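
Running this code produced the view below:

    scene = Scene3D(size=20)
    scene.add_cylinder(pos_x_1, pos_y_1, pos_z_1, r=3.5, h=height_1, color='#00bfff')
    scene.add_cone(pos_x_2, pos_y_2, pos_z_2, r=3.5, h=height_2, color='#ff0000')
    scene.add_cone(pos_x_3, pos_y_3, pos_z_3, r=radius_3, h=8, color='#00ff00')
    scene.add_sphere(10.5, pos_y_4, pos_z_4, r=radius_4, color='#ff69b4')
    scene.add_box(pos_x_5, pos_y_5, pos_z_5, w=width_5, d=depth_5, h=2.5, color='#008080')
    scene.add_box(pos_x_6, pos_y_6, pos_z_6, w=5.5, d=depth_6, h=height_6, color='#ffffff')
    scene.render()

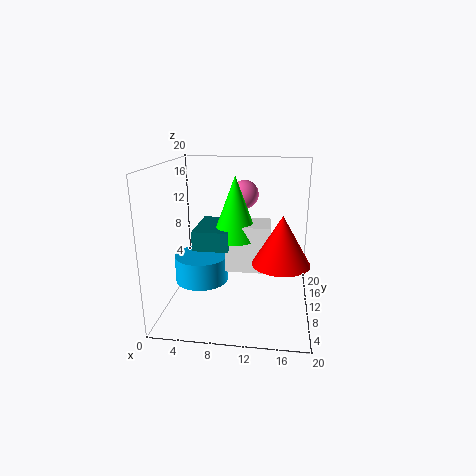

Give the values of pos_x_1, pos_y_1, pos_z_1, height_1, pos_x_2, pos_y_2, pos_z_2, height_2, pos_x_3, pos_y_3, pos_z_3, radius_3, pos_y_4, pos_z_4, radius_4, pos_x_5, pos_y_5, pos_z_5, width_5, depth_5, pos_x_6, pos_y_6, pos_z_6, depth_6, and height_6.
pos_x_1 = 5.5; pos_y_1 = 7; pos_z_1 = 5; height_1 = 3.5; pos_x_2 = 16; pos_y_2 = 4.5; pos_z_2 = 9; height_2 = 6; pos_x_3 = 10; pos_y_3 = 7.5; pos_z_3 = 11; radius_3 = 3; pos_y_4 = 13; pos_z_4 = 15.5; radius_4 = 2; pos_x_5 = 5; pos_y_5 = 4.5; pos_z_5 = 10; width_5 = 4.5; depth_5 = 7; pos_x_6 = 9; pos_y_6 = 5.5; pos_z_6 = 7; depth_6 = 4.5; height_6 = 6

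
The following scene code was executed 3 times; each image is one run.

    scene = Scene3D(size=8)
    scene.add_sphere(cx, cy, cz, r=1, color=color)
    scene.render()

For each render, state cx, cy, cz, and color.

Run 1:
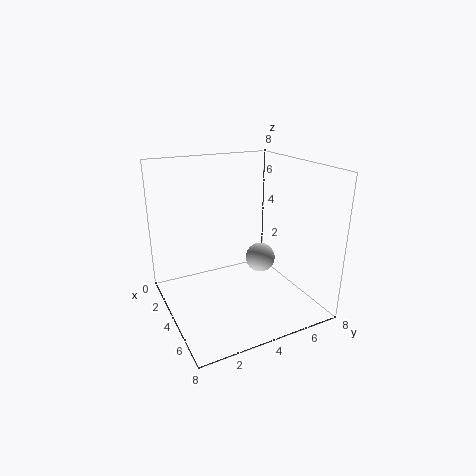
cx = 1.5, cy = 7, cz = 1, color = 'lightgray'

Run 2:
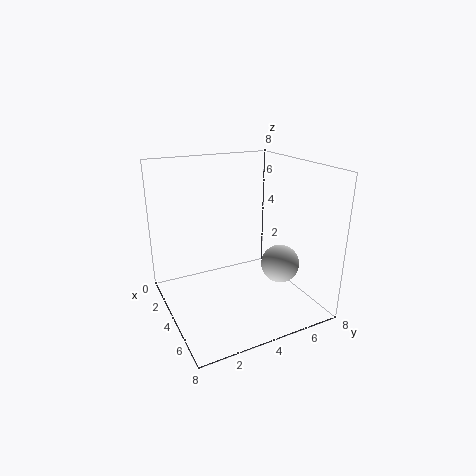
cx = 6, cy = 5.5, cz = 3, color = 'lightgray'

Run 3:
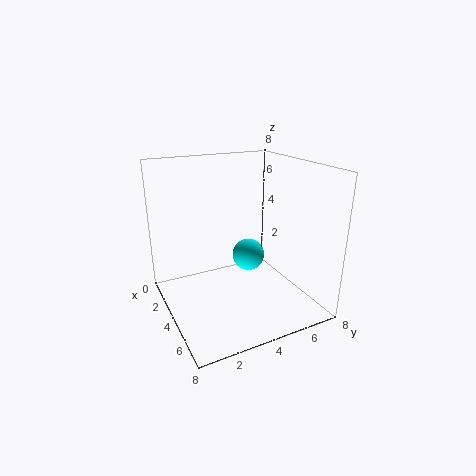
cx = 2.5, cy = 5.5, cz = 2, color = 'cyan'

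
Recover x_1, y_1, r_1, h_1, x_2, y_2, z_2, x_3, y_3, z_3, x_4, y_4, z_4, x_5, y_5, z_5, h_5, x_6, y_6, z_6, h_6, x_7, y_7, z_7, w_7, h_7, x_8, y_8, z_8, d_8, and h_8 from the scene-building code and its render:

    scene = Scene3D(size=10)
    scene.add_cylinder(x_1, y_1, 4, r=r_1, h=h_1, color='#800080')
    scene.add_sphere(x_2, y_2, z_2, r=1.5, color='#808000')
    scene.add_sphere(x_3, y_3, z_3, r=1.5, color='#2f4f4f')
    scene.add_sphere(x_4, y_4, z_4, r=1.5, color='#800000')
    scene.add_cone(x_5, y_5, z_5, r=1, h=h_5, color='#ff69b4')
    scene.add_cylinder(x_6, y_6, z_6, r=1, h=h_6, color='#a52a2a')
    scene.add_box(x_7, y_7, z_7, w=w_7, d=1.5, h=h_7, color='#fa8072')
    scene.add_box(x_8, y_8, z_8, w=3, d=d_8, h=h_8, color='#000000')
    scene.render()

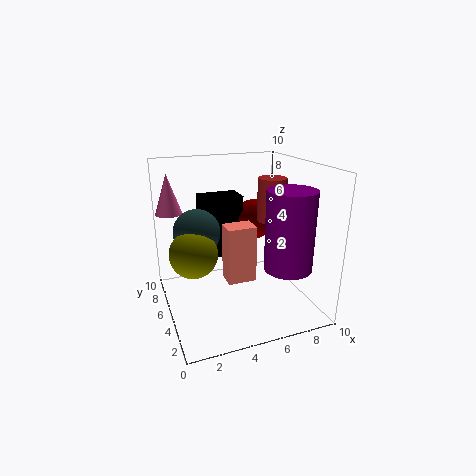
x_1 = 7
y_1 = 1.5
r_1 = 1.5
h_1 = 5
x_2 = 1.5
y_2 = 3.5
z_2 = 5
x_3 = 2
y_3 = 4.5
z_3 = 6
x_4 = 7
y_4 = 7
z_4 = 5.5
x_5 = 1
y_5 = 9
z_5 = 6
h_5 = 3
x_6 = 7.5
y_6 = 5
z_6 = 6
h_6 = 3
x_7 = 4
y_7 = 4
z_7 = 2
w_7 = 2
h_7 = 4
x_8 = 3
y_8 = 6.5
z_8 = 3
d_8 = 2
h_8 = 4.5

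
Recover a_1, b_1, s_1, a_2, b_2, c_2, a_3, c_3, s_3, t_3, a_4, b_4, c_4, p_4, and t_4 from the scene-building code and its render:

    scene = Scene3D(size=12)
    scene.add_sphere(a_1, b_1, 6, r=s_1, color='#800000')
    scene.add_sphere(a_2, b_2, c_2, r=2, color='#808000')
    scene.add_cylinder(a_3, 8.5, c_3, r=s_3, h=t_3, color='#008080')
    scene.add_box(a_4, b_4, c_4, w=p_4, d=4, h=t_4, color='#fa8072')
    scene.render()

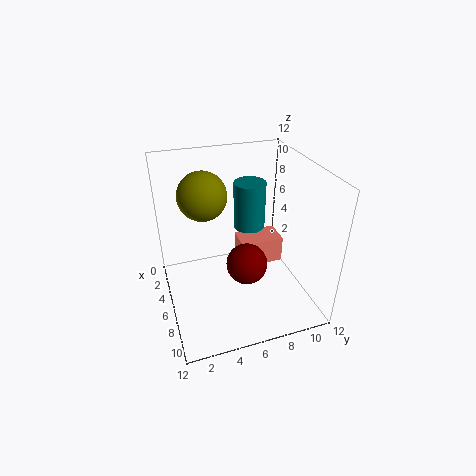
a_1 = 9.5, b_1 = 5.5, s_1 = 1.5, a_2 = 4.5, b_2 = 3.5, c_2 = 9.5, a_3 = 2, c_3 = 4.5, s_3 = 1.5, t_3 = 4.5, a_4 = 2, b_4 = 7, c_4 = 1.5, p_4 = 2.5, t_4 = 2.5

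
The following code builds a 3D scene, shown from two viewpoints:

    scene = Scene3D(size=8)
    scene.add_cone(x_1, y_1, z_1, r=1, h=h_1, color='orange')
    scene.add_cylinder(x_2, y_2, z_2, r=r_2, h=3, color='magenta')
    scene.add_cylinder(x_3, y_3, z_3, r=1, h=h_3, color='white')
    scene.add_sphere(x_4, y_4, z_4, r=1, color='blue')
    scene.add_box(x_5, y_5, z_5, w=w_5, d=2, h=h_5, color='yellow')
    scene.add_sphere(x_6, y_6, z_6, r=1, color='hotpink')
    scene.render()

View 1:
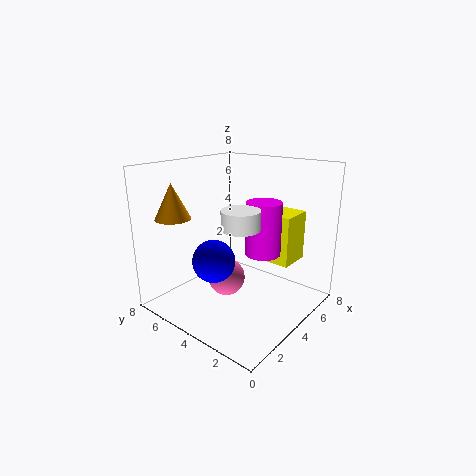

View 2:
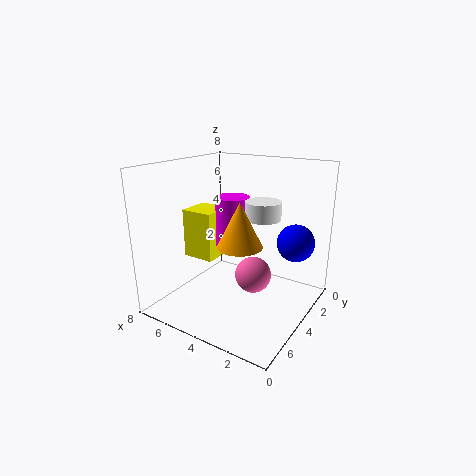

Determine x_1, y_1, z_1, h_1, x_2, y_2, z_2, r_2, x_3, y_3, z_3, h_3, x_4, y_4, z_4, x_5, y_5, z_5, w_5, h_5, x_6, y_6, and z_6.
x_1 = 2, y_1 = 7, z_1 = 5, h_1 = 2, x_2 = 5, y_2 = 3, z_2 = 3, r_2 = 1, x_3 = 3, y_3 = 3, z_3 = 5, h_3 = 1, x_4 = 1, y_4 = 3, z_4 = 4, x_5 = 6, y_5 = 2, z_5 = 2, w_5 = 2, h_5 = 3, x_6 = 3, y_6 = 4, z_6 = 2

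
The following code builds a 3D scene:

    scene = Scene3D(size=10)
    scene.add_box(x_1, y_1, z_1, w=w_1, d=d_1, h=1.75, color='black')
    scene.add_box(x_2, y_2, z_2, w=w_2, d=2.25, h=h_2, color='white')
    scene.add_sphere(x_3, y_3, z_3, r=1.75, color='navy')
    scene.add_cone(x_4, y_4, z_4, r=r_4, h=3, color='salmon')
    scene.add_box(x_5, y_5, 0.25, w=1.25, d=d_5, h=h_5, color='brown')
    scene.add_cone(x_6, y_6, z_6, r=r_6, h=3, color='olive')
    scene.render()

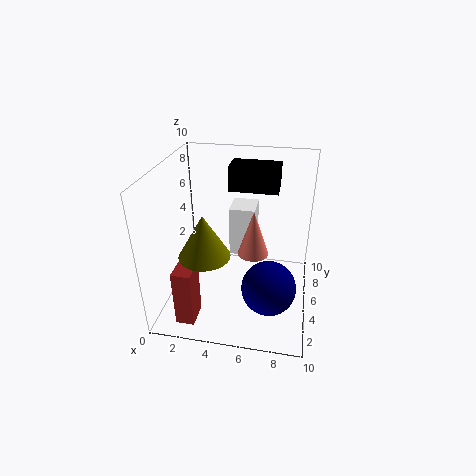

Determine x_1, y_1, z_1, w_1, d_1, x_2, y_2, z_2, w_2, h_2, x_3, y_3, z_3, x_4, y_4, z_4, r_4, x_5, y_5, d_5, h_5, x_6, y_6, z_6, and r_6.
x_1 = 4, y_1 = 6.5, z_1 = 7.75, w_1 = 3.5, d_1 = 2, x_2 = 3.75, y_2 = 7.75, z_2 = 1.75, w_2 = 2, h_2 = 4, x_3 = 7.5, y_3 = 2.5, z_3 = 3, x_4 = 6.25, y_4 = 3.75, z_4 = 4.75, r_4 = 1, x_5 = 1.5, y_5 = 1, d_5 = 1.75, h_5 = 4, x_6 = 3, y_6 = 3.5, z_6 = 4.25, r_6 = 1.75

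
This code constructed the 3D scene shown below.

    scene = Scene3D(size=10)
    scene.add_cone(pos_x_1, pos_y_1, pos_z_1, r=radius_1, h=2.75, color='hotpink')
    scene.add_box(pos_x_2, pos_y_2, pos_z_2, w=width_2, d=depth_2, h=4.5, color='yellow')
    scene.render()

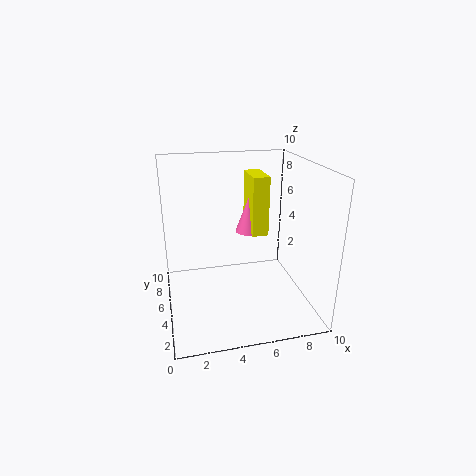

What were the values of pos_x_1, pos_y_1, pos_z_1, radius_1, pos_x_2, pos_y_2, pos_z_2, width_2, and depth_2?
pos_x_1 = 6.5
pos_y_1 = 7.75
pos_z_1 = 4.25
radius_1 = 1
pos_x_2 = 6.5
pos_y_2 = 6.5
pos_z_2 = 4.25
width_2 = 1.25
depth_2 = 2.75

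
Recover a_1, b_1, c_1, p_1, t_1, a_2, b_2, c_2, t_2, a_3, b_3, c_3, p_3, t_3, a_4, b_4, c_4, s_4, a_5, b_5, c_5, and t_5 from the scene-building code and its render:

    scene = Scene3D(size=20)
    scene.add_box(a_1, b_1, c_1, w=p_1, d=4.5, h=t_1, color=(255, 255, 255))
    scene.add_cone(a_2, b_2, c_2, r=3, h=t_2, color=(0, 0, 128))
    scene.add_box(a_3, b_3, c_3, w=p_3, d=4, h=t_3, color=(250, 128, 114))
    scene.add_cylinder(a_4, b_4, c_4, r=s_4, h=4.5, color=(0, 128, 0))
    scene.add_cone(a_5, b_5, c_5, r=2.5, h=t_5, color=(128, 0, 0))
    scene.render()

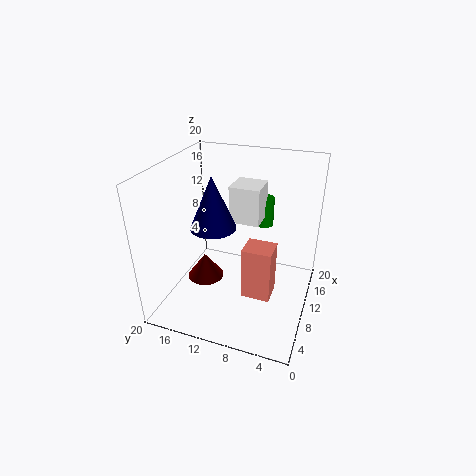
a_1 = 13; b_1 = 8; c_1 = 10.5; p_1 = 4.5; t_1 = 5.5; a_2 = 7.5; b_2 = 12.5; c_2 = 12.5; t_2 = 7; a_3 = 7; b_3 = 4.5; c_3 = 2.5; p_3 = 3.5; t_3 = 7.5; a_4 = 18; b_4 = 8.5; c_4 = 8.5; s_4 = 1.5; a_5 = 7.5; b_5 = 14; c_5 = 4.5; t_5 = 3.5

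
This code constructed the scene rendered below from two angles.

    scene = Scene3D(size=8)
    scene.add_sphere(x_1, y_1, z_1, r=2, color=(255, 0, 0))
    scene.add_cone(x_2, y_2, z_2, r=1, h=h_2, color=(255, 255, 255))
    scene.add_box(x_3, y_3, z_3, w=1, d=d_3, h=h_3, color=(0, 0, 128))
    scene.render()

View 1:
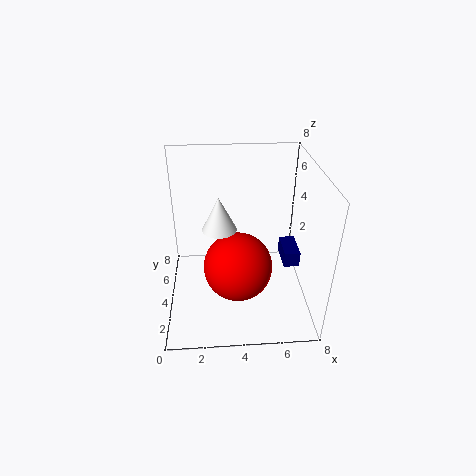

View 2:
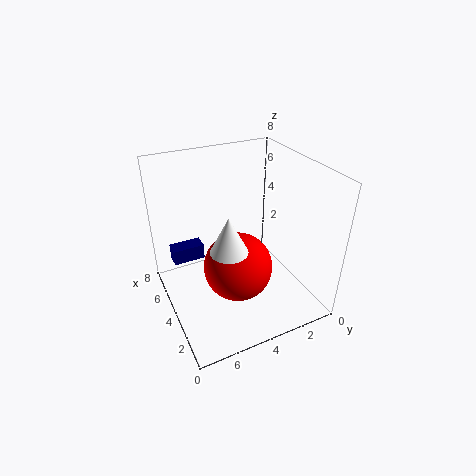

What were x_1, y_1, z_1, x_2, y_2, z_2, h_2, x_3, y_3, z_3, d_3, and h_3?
x_1 = 4, y_1 = 4, z_1 = 2, x_2 = 3, y_2 = 5, z_2 = 4, h_2 = 2, x_3 = 7, y_3 = 5, z_3 = 1, d_3 = 2, h_3 = 1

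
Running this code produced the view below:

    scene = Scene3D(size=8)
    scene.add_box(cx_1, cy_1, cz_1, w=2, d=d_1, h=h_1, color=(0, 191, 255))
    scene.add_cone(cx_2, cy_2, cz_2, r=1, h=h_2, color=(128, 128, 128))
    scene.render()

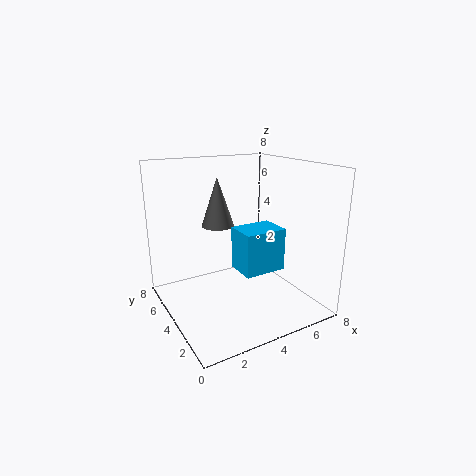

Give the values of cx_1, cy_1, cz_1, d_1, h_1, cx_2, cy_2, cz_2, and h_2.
cx_1 = 2.5, cy_1 = 0.5, cz_1 = 3.5, d_1 = 1.5, h_1 = 2, cx_2 = 4, cy_2 = 6.5, cz_2 = 4, h_2 = 3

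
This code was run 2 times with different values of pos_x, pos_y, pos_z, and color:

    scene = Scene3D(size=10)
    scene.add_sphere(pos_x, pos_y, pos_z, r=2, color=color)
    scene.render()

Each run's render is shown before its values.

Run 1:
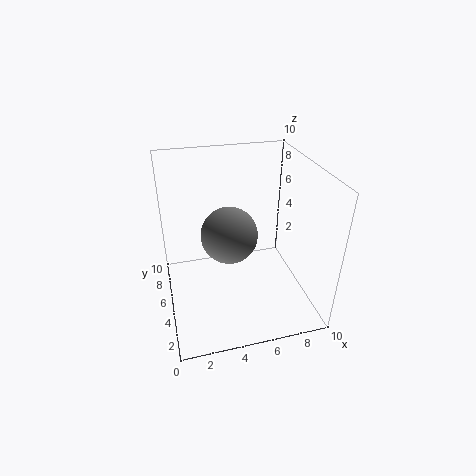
pos_x = 4.5, pos_y = 5.5, pos_z = 5, color = 'gray'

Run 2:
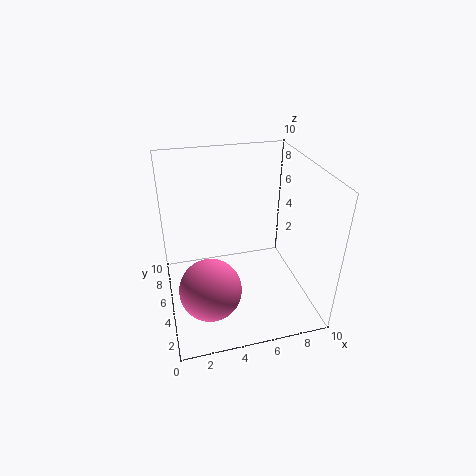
pos_x = 2.5, pos_y = 2.5, pos_z = 3, color = 'hotpink'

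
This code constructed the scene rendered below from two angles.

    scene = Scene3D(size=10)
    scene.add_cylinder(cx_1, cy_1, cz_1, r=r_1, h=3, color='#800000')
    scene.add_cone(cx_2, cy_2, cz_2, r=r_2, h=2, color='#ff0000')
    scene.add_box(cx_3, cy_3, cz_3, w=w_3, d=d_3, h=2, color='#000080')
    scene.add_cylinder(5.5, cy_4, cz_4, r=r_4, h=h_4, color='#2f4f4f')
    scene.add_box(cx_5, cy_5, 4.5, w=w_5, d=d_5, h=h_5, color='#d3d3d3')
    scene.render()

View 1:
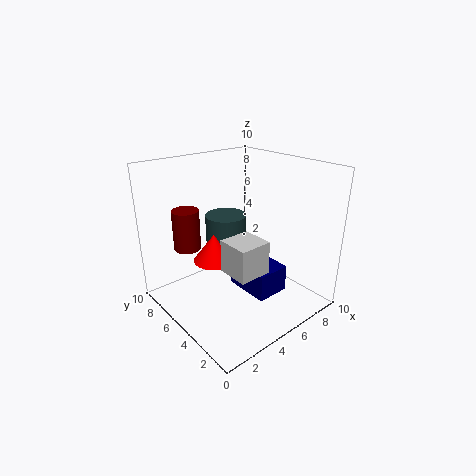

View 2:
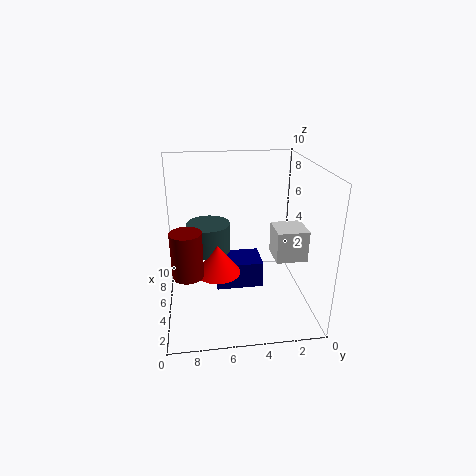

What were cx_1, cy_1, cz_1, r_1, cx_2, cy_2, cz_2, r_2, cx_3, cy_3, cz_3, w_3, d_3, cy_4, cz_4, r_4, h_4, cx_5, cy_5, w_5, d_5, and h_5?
cx_1 = 3; cy_1 = 8.5; cz_1 = 3.5; r_1 = 1; cx_2 = 4; cy_2 = 6.5; cz_2 = 3; r_2 = 1.5; cx_3 = 5.5; cy_3 = 3; cz_3 = 0.5; w_3 = 2.5; d_3 = 3.5; cy_4 = 7; cz_4 = 4; r_4 = 1.5; h_4 = 2; cx_5 = 2; cy_5 = 1; w_5 = 2; d_5 = 2; h_5 = 2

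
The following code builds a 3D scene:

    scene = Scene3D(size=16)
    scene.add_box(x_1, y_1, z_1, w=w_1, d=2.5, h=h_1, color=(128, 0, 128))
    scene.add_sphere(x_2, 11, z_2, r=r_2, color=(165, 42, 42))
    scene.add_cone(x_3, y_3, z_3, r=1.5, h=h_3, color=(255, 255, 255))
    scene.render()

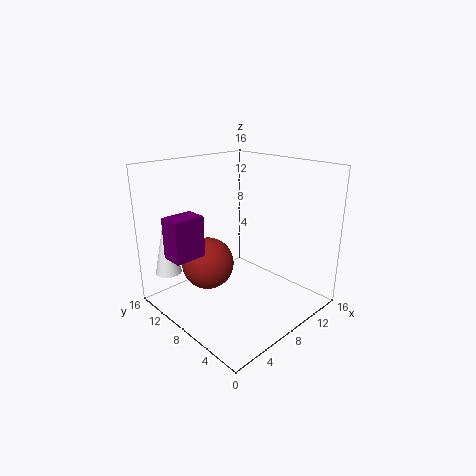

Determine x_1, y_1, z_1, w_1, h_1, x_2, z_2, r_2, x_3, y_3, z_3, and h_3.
x_1 = 1
y_1 = 9.5
z_1 = 6.5
w_1 = 3.5
h_1 = 4.5
x_2 = 6
z_2 = 4.5
r_2 = 3
x_3 = 2.5
y_3 = 14
z_3 = 3.5
h_3 = 7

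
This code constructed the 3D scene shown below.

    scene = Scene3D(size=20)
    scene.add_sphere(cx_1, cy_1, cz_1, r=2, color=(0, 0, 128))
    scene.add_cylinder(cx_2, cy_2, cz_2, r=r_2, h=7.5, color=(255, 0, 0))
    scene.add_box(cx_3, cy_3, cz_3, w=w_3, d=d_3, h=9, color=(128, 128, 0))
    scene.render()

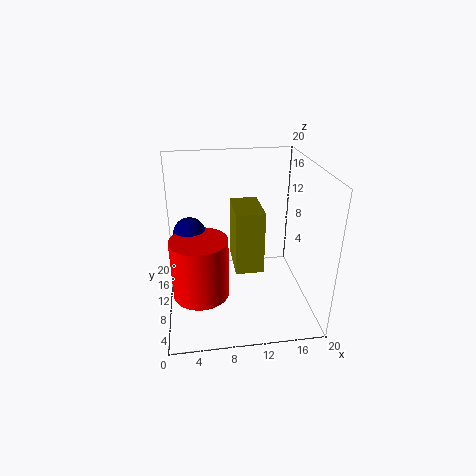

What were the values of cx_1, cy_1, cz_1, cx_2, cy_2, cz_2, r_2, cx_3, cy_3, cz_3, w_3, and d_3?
cx_1 = 3.5, cy_1 = 7.5, cz_1 = 12.5, cx_2 = 4.5, cy_2 = 4.5, cz_2 = 5.5, r_2 = 3.5, cx_3 = 9.5, cy_3 = 8.5, cz_3 = 5, w_3 = 4, d_3 = 6.5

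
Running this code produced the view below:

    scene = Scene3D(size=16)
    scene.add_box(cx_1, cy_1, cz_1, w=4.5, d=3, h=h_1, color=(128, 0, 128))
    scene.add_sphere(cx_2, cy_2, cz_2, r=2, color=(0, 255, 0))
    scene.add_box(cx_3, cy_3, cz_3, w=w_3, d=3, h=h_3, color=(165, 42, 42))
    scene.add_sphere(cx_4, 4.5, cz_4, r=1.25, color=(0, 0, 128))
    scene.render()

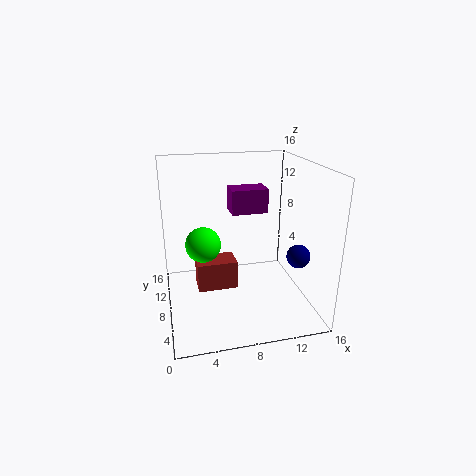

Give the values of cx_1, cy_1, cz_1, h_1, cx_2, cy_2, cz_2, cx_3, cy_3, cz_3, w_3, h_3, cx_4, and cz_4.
cx_1 = 8.25
cy_1 = 11.75
cz_1 = 9.25
h_1 = 3
cx_2 = 4.25
cy_2 = 9.25
cz_2 = 7
cx_3 = 3.5
cy_3 = 9.25
cz_3 = 0.75
w_3 = 4.75
h_3 = 3.5
cx_4 = 13.75
cz_4 = 6.75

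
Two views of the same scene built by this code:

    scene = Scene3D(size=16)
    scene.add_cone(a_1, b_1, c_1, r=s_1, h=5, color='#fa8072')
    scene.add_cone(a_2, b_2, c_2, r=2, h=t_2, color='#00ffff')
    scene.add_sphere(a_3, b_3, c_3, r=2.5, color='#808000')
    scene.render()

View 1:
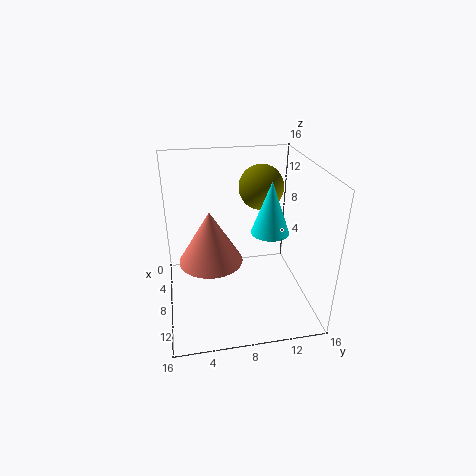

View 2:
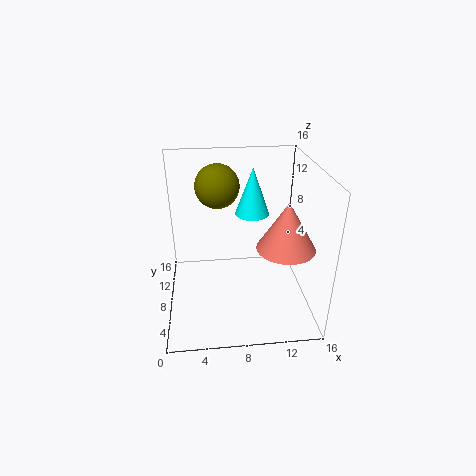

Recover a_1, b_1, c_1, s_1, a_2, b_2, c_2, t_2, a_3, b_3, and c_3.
a_1 = 12.5, b_1 = 4.5, c_1 = 8.5, s_1 = 3, a_2 = 10, b_2 = 11, c_2 = 9.5, t_2 = 5.5, a_3 = 6, b_3 = 11, c_3 = 13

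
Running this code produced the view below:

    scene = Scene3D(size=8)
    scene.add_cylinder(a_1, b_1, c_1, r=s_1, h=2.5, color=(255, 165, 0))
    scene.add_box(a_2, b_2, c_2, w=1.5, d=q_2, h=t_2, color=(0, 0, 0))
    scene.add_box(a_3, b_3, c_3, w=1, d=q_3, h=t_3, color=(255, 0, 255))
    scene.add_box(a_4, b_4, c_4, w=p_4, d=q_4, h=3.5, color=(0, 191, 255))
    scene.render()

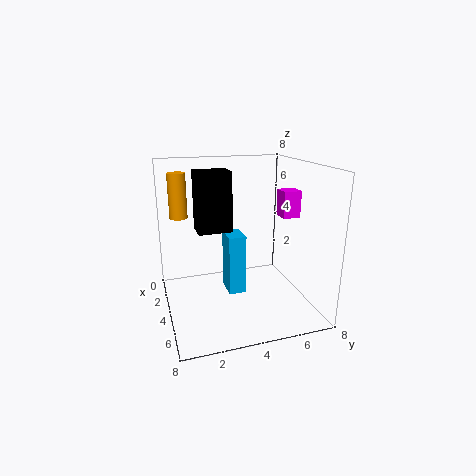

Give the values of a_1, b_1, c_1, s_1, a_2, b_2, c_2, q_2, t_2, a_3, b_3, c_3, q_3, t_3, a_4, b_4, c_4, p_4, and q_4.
a_1 = 2.5, b_1 = 1, c_1 = 5, s_1 = 0.5, a_2 = 1.5, b_2 = 2, c_2 = 4, q_2 = 2, t_2 = 3.5, a_3 = 3.5, b_3 = 6.5, c_3 = 5, q_3 = 1, t_3 = 1.5, a_4 = 2.5, b_4 = 3.5, c_4 = 0.5, p_4 = 1.5, q_4 = 1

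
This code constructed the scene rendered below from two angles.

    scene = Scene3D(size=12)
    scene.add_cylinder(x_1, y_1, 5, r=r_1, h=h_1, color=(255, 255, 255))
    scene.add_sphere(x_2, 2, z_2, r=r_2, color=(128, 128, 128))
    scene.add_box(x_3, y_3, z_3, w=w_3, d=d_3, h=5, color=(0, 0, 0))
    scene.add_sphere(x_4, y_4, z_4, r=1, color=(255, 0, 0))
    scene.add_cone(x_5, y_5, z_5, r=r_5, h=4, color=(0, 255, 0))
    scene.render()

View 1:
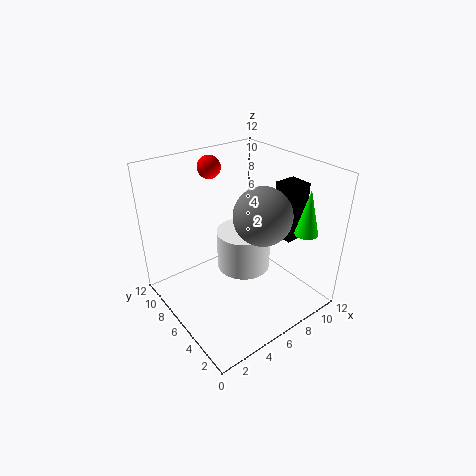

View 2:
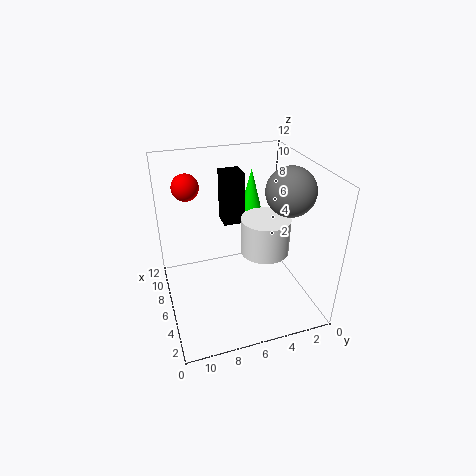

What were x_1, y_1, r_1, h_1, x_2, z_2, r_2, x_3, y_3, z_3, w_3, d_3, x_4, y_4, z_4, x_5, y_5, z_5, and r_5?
x_1 = 5; y_1 = 4; r_1 = 2; h_1 = 3; x_2 = 5; z_2 = 10; r_2 = 2; x_3 = 10; y_3 = 4; z_3 = 5; w_3 = 2; d_3 = 2; x_4 = 6; y_4 = 10; z_4 = 11; x_5 = 11; y_5 = 3; z_5 = 6; r_5 = 1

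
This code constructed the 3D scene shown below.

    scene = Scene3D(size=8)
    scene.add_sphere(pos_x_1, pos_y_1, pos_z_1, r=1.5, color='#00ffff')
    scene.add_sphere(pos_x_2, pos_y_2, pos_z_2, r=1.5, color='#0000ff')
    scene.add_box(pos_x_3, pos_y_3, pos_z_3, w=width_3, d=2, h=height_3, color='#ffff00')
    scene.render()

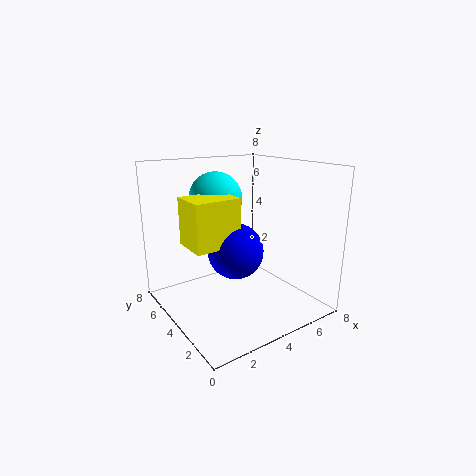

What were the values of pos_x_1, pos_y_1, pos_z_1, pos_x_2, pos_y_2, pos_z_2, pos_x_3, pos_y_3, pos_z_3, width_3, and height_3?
pos_x_1 = 3.5; pos_y_1 = 5.5; pos_z_1 = 6; pos_x_2 = 3.5; pos_y_2 = 3.5; pos_z_2 = 3.5; pos_x_3 = 1; pos_y_3 = 3; pos_z_3 = 4; width_3 = 2.5; height_3 = 2.5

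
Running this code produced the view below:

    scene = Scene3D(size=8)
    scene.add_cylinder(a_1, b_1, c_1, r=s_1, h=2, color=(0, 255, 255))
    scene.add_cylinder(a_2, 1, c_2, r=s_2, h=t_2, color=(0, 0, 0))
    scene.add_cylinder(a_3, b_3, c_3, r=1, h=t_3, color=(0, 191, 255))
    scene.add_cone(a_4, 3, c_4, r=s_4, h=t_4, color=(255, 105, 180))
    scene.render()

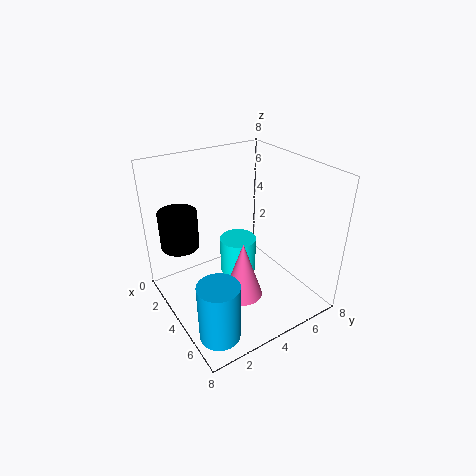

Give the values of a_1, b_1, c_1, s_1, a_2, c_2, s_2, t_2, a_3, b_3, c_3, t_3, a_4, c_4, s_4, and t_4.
a_1 = 4, b_1 = 4, c_1 = 2, s_1 = 1, a_2 = 3, c_2 = 4, s_2 = 1, t_2 = 2, a_3 = 7, b_3 = 1, c_3 = 1, t_3 = 3, a_4 = 6, c_4 = 2, s_4 = 1, t_4 = 3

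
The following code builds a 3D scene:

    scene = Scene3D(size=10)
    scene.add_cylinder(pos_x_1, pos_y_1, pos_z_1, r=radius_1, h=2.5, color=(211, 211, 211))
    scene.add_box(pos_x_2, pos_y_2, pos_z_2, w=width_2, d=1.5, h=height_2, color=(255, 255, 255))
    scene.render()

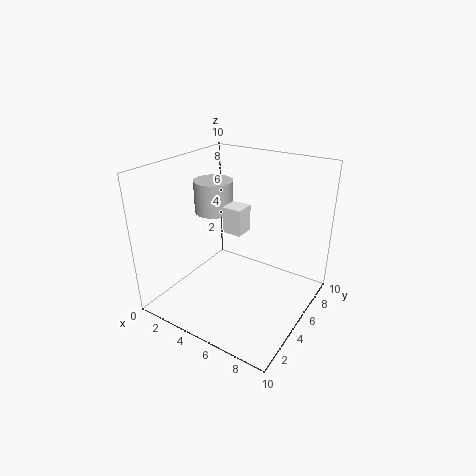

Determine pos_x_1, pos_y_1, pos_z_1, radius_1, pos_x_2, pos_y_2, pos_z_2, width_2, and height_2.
pos_x_1 = 1.5
pos_y_1 = 7
pos_z_1 = 5.5
radius_1 = 1.5
pos_x_2 = 3
pos_y_2 = 6
pos_z_2 = 4.5
width_2 = 1.5
height_2 = 2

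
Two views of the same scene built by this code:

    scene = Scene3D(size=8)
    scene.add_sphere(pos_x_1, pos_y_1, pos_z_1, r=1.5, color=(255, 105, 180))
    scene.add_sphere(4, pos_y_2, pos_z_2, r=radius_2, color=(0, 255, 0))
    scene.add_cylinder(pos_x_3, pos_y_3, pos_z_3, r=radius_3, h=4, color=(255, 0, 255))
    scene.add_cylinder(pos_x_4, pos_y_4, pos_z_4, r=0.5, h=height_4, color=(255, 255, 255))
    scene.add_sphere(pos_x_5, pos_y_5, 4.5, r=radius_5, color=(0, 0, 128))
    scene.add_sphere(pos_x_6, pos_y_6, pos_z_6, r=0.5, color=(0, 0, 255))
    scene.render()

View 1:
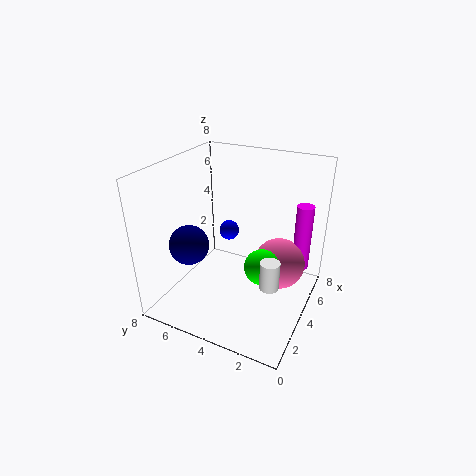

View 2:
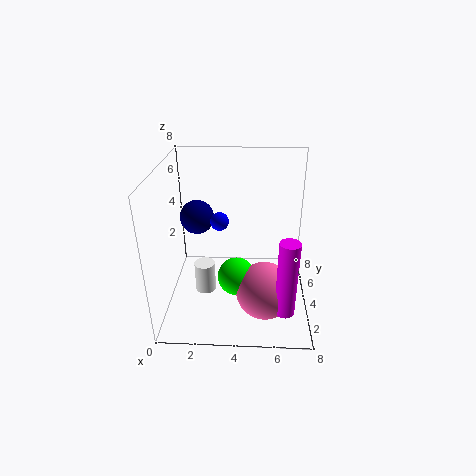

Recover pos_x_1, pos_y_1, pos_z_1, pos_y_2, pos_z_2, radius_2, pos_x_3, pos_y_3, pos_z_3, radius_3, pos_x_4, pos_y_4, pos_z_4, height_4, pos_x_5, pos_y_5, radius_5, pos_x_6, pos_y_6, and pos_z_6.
pos_x_1 = 5.5; pos_y_1 = 2; pos_z_1 = 2; pos_y_2 = 2.5; pos_z_2 = 2.5; radius_2 = 1; pos_x_3 = 6.5; pos_y_3 = 1; pos_z_3 = 1.5; radius_3 = 0.5; pos_x_4 = 2.5; pos_y_4 = 1.5; pos_z_4 = 2.5; height_4 = 1.5; pos_x_5 = 1.5; pos_y_5 = 5.5; radius_5 = 1; pos_x_6 = 3; pos_y_6 = 4; pos_z_6 = 5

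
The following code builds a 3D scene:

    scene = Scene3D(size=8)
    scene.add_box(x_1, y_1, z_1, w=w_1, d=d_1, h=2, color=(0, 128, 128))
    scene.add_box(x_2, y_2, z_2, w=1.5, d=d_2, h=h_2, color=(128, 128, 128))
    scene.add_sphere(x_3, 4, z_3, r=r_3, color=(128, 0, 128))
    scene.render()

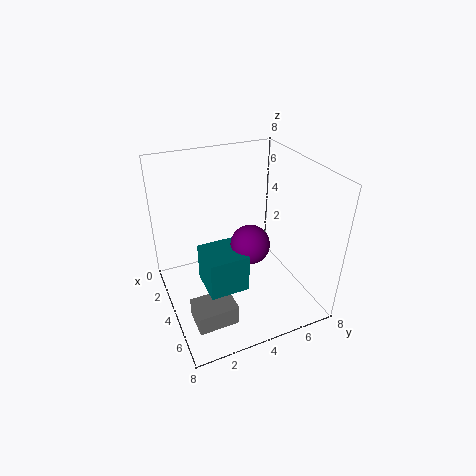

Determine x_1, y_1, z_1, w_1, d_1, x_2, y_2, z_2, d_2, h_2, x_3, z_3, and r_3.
x_1 = 4.5; y_1 = 1.5; z_1 = 2.5; w_1 = 2; d_1 = 2; x_2 = 6; y_2 = 0.5; z_2 = 1.5; d_2 = 2; h_2 = 1; x_3 = 5.5; z_3 = 4.5; r_3 = 1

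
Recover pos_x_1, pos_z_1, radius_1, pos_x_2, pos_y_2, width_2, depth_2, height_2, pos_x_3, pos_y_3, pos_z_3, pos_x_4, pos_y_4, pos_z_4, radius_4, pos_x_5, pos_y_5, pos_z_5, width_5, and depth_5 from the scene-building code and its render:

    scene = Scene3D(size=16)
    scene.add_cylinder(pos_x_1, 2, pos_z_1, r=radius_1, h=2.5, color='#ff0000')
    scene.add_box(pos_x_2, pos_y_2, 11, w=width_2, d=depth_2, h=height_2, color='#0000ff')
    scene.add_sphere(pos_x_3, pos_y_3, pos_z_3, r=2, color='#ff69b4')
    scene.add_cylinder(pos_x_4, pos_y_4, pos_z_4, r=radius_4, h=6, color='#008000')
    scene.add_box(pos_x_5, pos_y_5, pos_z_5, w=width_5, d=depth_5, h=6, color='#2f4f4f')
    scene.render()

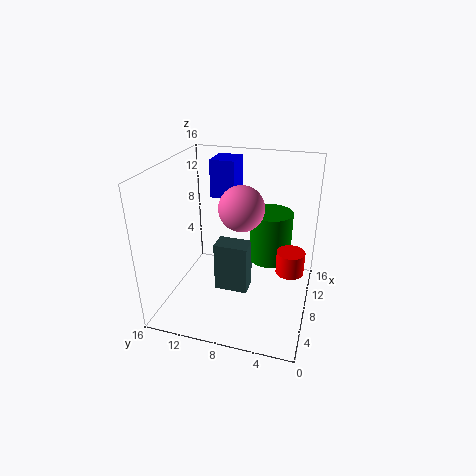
pos_x_1 = 7.5; pos_z_1 = 5; radius_1 = 1.5; pos_x_2 = 11.5; pos_y_2 = 9.5; width_2 = 3.5; depth_2 = 3; height_2 = 4.5; pos_x_3 = 2.5; pos_y_3 = 6; pos_z_3 = 14; pos_x_4 = 11.5; pos_y_4 = 5; pos_z_4 = 4; radius_4 = 2.5; pos_x_5 = 8; pos_y_5 = 7; pos_z_5 = 0.5; width_5 = 2.5; depth_5 = 4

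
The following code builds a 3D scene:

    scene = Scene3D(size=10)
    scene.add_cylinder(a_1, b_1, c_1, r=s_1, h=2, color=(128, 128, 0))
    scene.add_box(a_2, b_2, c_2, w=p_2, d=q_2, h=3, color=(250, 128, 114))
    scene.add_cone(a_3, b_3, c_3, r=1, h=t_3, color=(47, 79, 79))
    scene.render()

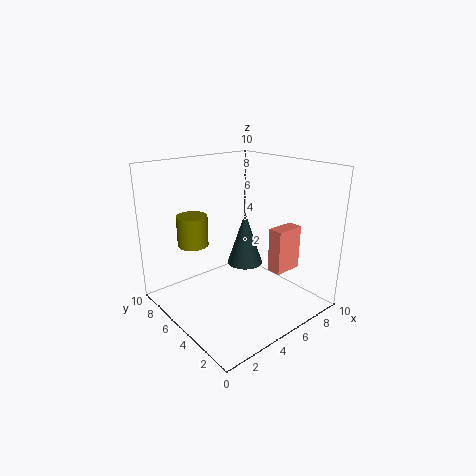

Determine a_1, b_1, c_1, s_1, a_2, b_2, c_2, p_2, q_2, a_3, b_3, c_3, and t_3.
a_1 = 2; b_1 = 6; c_1 = 5; s_1 = 1; a_2 = 6; b_2 = 2; c_2 = 3; p_2 = 2; q_2 = 1; a_3 = 3; b_3 = 2; c_3 = 5; t_3 = 3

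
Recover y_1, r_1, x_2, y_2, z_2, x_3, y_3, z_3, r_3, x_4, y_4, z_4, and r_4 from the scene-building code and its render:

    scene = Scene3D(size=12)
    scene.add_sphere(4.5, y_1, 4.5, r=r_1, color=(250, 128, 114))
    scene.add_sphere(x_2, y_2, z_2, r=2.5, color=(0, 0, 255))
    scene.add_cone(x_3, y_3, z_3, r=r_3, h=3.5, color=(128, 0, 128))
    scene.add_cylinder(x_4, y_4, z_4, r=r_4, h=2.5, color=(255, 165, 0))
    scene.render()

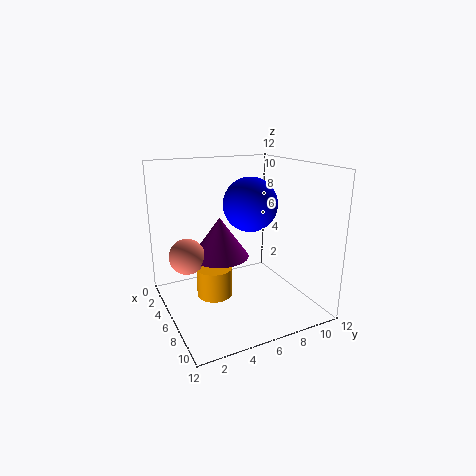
y_1 = 2; r_1 = 1.5; x_2 = 3.5; y_2 = 8.5; z_2 = 8; x_3 = 4.5; y_3 = 5; z_3 = 4; r_3 = 2.5; x_4 = 5.5; y_4 = 4; z_4 = 1; r_4 = 1.5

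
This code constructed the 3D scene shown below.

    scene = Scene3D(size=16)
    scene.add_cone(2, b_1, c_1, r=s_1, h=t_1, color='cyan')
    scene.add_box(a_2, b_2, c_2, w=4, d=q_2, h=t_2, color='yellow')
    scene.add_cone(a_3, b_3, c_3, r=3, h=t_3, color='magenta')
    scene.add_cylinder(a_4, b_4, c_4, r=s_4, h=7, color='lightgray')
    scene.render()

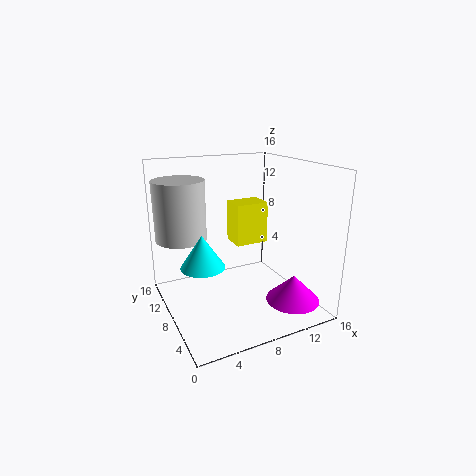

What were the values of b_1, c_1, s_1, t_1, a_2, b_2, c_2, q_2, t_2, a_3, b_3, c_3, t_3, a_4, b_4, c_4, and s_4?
b_1 = 3
c_1 = 8
s_1 = 2
t_1 = 3
a_2 = 9
b_2 = 10
c_2 = 6
q_2 = 3
t_2 = 5
a_3 = 13
b_3 = 4
c_3 = 1
t_3 = 3
a_4 = 3
b_4 = 13
c_4 = 7
s_4 = 3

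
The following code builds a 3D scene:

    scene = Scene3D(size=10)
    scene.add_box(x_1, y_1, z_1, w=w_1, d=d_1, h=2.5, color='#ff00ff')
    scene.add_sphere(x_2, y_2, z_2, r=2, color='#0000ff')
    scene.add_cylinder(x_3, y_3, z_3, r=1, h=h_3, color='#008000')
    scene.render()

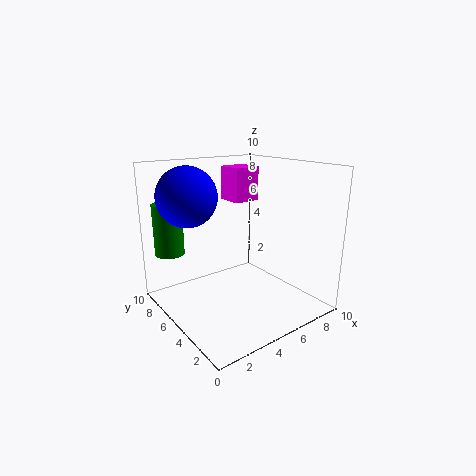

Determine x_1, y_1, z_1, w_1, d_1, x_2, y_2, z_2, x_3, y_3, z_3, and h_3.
x_1 = 6
y_1 = 6.5
z_1 = 7
w_1 = 2
d_1 = 2
x_2 = 2
y_2 = 6.5
z_2 = 8
x_3 = 1
y_3 = 7.5
z_3 = 4
h_3 = 3.5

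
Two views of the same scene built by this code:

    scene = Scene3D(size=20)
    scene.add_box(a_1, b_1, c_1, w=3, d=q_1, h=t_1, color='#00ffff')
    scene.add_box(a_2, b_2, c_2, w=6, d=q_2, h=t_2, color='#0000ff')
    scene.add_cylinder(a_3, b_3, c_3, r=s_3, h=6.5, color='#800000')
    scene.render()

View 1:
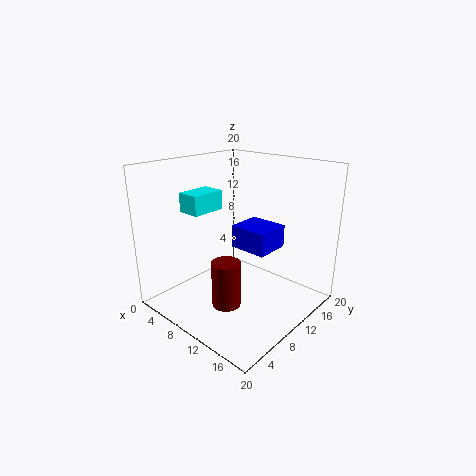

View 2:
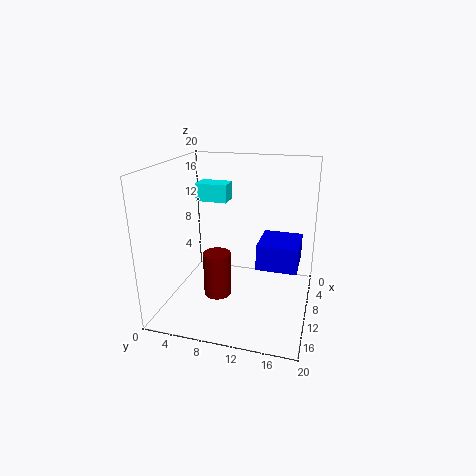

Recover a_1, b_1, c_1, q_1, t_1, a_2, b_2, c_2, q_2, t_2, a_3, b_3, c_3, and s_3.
a_1 = 6; b_1 = 3.5; c_1 = 14.5; q_1 = 4.5; t_1 = 2.5; a_2 = 6; b_2 = 13; c_2 = 6.5; q_2 = 5.5; t_2 = 3.5; a_3 = 10.5; b_3 = 7; c_3 = 1; s_3 = 2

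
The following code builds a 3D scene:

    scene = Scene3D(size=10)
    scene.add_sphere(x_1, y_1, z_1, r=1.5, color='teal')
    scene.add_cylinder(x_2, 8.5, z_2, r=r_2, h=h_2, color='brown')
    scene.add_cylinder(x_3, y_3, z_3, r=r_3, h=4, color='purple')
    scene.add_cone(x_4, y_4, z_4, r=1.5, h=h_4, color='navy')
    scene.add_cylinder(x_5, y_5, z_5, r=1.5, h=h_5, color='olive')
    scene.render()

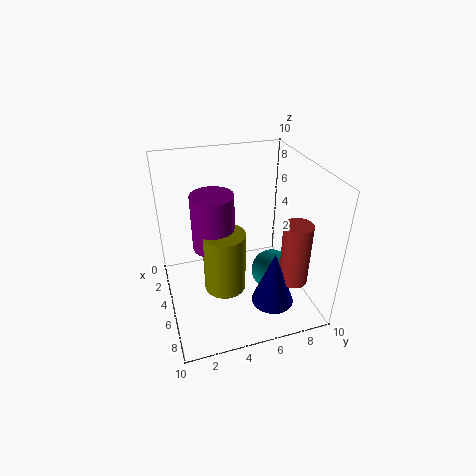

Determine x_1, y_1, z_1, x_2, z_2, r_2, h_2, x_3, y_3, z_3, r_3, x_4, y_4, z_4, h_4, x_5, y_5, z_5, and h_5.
x_1 = 5.5
y_1 = 7.5
z_1 = 2
x_2 = 7
z_2 = 2
r_2 = 1
h_2 = 4.5
x_3 = 4
y_3 = 3.5
z_3 = 4
r_3 = 1.5
x_4 = 7
y_4 = 7
z_4 = 0.5
h_4 = 4
x_5 = 5
y_5 = 4
z_5 = 1
h_5 = 4.5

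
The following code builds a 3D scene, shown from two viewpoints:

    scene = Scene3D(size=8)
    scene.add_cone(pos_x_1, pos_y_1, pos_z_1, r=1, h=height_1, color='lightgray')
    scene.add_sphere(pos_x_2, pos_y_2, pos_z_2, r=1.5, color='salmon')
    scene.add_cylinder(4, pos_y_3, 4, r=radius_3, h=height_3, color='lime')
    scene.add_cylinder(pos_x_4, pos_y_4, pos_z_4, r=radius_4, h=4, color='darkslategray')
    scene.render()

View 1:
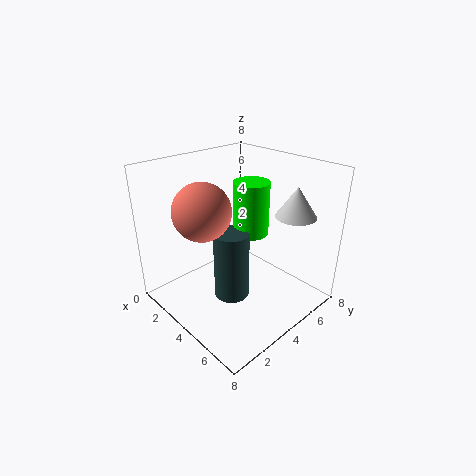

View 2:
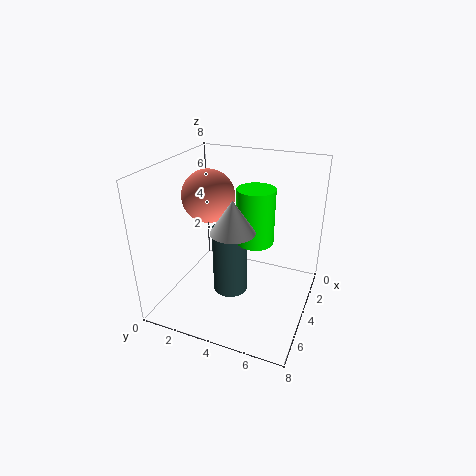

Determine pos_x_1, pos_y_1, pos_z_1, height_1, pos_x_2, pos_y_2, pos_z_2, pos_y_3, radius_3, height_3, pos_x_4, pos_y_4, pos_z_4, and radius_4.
pos_x_1 = 7
pos_y_1 = 5
pos_z_1 = 6
height_1 = 1.5
pos_x_2 = 3.5
pos_y_2 = 2
pos_z_2 = 6
pos_y_3 = 5
radius_3 = 1
height_3 = 3
pos_x_4 = 4
pos_y_4 = 3.5
pos_z_4 = 0.5
radius_4 = 1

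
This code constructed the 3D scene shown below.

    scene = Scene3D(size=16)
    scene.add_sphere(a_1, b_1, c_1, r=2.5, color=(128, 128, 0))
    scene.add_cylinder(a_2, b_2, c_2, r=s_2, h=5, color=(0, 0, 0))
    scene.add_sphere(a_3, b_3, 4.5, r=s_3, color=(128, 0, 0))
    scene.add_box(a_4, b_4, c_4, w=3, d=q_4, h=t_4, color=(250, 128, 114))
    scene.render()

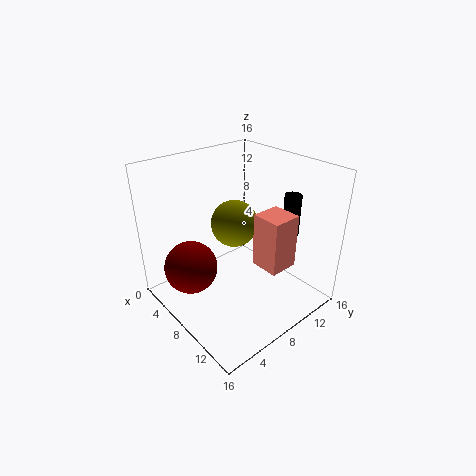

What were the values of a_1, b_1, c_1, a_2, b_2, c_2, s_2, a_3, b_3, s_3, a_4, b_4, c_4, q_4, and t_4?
a_1 = 8, b_1 = 7.5, c_1 = 10, a_2 = 10, b_2 = 14.5, c_2 = 7, s_2 = 1, a_3 = 5, b_3 = 3.5, s_3 = 3, a_4 = 11.5, b_4 = 7, c_4 = 7, q_4 = 3, t_4 = 5.5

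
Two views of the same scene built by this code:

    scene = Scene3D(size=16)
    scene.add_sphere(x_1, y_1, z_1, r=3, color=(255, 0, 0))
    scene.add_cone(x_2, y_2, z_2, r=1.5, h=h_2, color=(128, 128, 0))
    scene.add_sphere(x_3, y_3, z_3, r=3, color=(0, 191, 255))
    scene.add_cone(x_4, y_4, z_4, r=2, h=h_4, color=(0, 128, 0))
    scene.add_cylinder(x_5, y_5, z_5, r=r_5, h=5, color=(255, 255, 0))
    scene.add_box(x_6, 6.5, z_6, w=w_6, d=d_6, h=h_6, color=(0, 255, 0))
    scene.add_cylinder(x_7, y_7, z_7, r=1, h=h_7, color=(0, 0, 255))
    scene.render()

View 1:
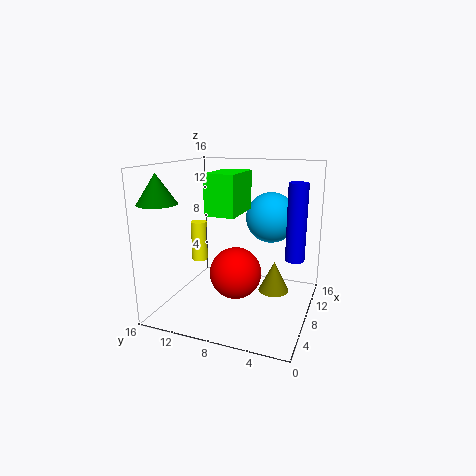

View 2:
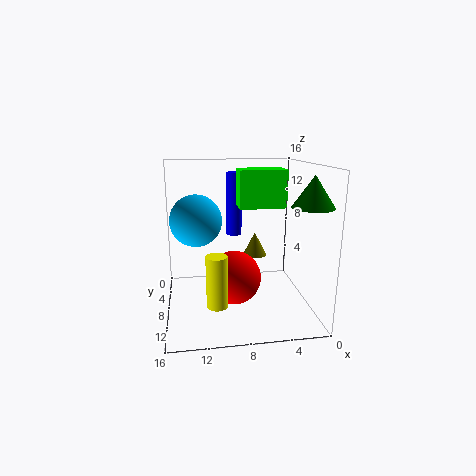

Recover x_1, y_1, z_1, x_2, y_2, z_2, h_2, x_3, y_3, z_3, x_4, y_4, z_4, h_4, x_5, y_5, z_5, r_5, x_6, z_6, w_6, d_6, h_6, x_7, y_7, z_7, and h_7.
x_1 = 8.5, y_1 = 8.5, z_1 = 3.5, x_2 = 5, y_2 = 3, z_2 = 4, h_2 = 3, x_3 = 12.5, y_3 = 5.5, z_3 = 9.5, x_4 = 2, y_4 = 14, z_4 = 12.5, h_4 = 3, x_5 = 11, y_5 = 14.5, z_5 = 3.5, r_5 = 1, x_6 = 3, z_6 = 11.5, w_6 = 5, d_6 = 3, h_6 = 4, x_7 = 7.5, y_7 = 1.5, z_7 = 6.5, h_7 = 8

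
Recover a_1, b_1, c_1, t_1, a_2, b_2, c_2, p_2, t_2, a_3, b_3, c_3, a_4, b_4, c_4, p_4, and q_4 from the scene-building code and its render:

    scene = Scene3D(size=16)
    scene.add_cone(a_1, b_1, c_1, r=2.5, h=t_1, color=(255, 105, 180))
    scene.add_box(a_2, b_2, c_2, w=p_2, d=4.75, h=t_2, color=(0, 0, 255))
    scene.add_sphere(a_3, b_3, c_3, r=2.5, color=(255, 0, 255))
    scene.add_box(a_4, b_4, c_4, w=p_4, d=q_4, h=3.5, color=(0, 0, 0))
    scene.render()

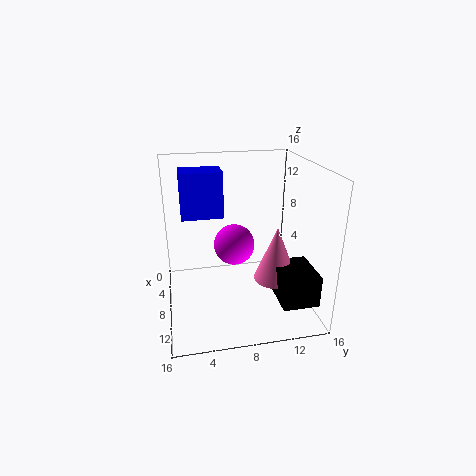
a_1 = 9
b_1 = 12.25
c_1 = 3
t_1 = 6.25
a_2 = 3
b_2 = 2
c_2 = 9.75
p_2 = 3.25
t_2 = 5.25
a_3 = 4.5
b_3 = 8.25
c_3 = 5.5
a_4 = 8.75
b_4 = 11.75
c_4 = 1.75
p_4 = 5
q_4 = 4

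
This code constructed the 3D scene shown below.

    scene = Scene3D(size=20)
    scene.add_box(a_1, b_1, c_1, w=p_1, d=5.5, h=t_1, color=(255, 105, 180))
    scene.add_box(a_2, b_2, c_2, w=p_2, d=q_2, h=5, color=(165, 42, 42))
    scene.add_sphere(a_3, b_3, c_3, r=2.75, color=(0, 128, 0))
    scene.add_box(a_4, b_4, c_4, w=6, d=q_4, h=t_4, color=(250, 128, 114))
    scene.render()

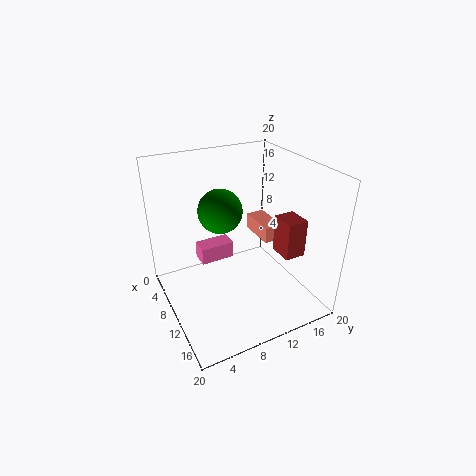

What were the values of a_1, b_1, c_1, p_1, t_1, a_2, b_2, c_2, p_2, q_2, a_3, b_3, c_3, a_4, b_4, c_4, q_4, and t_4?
a_1 = 0.5; b_1 = 7; c_1 = 2.25; p_1 = 3; t_1 = 2.75; a_2 = 13.5; b_2 = 13.5; c_2 = 9.25; p_2 = 3.25; q_2 = 2.75; a_3 = 11.5; b_3 = 6.75; c_3 = 15.5; a_4 = 2.25; b_4 = 15.75; c_4 = 6.5; q_4 = 3; t_4 = 2.5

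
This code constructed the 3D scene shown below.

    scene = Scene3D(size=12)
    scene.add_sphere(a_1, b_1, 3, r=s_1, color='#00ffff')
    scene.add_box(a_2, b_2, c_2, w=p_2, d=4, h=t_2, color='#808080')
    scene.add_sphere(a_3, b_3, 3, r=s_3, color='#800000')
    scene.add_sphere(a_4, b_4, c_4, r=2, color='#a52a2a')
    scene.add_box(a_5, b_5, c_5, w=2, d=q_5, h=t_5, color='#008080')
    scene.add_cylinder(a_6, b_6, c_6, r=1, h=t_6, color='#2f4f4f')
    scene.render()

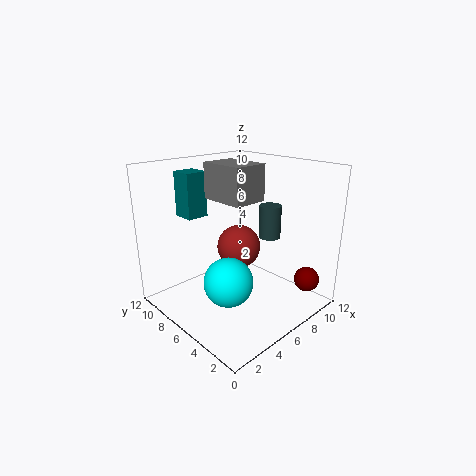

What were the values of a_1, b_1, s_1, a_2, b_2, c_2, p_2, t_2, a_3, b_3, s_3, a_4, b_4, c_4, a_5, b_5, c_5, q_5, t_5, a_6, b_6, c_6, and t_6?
a_1 = 4; b_1 = 5; s_1 = 2; a_2 = 5; b_2 = 5; c_2 = 9; p_2 = 3; t_2 = 3; a_3 = 9; b_3 = 1; s_3 = 1; a_4 = 8; b_4 = 8; c_4 = 4; a_5 = 4; b_5 = 10; c_5 = 7; q_5 = 2; t_5 = 4; a_6 = 10; b_6 = 6; c_6 = 5; t_6 = 3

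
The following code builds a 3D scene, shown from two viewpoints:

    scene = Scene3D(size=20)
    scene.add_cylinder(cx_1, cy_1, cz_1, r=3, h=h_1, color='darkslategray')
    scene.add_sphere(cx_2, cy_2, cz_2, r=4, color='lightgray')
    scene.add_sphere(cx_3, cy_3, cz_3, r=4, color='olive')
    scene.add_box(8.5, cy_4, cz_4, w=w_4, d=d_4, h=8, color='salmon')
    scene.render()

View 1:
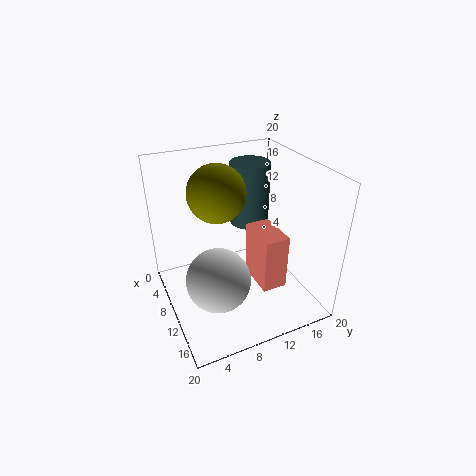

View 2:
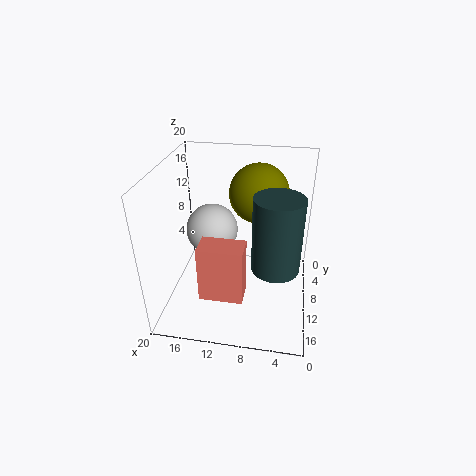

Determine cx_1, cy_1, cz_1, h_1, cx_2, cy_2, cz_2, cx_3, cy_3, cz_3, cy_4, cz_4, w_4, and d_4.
cx_1 = 4.5; cy_1 = 14.5; cz_1 = 9; h_1 = 9.5; cx_2 = 15; cy_2 = 5; cz_2 = 8; cx_3 = 7.5; cy_3 = 8; cz_3 = 16; cy_4 = 12; cz_4 = 3; w_4 = 6; d_4 = 3.5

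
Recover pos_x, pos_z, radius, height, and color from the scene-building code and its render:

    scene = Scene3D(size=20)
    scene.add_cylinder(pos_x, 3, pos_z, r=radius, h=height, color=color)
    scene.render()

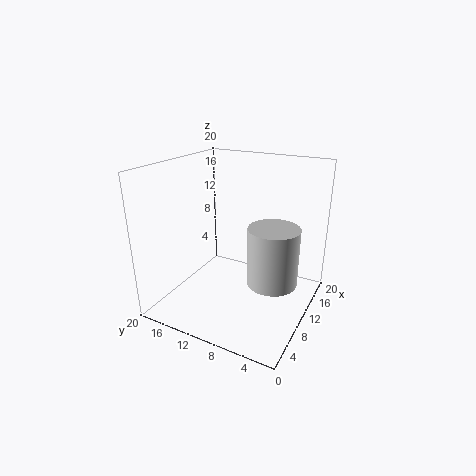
pos_x = 5.5, pos_z = 7.5, radius = 3, height = 7, color = 'lightgray'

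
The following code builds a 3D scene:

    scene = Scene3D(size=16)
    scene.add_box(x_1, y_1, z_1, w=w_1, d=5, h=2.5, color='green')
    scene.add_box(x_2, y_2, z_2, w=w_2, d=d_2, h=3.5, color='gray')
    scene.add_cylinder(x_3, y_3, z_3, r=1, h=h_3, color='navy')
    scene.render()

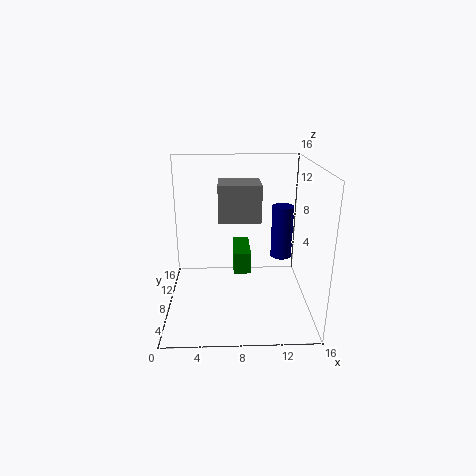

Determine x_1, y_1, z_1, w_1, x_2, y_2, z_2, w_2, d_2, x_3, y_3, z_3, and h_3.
x_1 = 7.5; y_1 = 8; z_1 = 3.5; w_1 = 2; x_2 = 6; y_2 = 3; z_2 = 11.5; w_2 = 4; d_2 = 3.5; x_3 = 12; y_3 = 3.5; z_3 = 8; h_3 = 5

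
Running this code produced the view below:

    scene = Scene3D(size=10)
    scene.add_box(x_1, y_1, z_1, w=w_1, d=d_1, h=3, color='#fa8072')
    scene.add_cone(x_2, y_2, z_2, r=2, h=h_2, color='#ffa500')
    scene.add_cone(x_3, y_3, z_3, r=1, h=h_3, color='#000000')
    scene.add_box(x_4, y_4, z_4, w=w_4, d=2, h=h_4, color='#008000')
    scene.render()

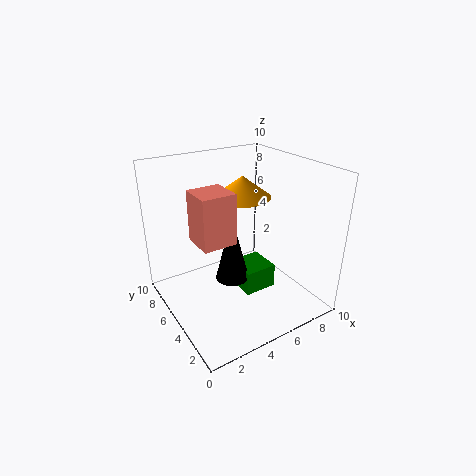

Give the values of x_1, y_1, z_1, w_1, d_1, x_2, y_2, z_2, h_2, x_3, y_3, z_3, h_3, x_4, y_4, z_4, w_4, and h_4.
x_1 = 1, y_1 = 2, z_1 = 6.5, w_1 = 2, d_1 = 2, x_2 = 6, y_2 = 6, z_2 = 7.5, h_2 = 1.5, x_3 = 3, y_3 = 2.5, z_3 = 4, h_3 = 4, x_4 = 3.5, y_4 = 1.5, z_4 = 3, w_4 = 2, h_4 = 1.5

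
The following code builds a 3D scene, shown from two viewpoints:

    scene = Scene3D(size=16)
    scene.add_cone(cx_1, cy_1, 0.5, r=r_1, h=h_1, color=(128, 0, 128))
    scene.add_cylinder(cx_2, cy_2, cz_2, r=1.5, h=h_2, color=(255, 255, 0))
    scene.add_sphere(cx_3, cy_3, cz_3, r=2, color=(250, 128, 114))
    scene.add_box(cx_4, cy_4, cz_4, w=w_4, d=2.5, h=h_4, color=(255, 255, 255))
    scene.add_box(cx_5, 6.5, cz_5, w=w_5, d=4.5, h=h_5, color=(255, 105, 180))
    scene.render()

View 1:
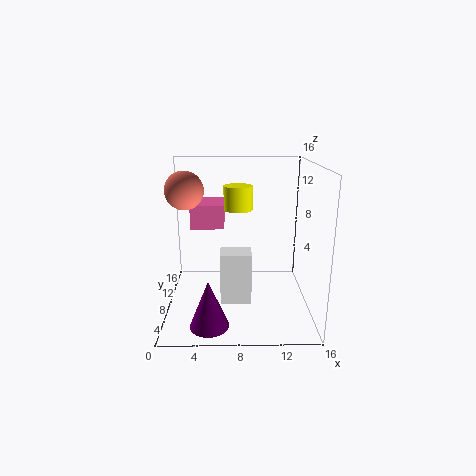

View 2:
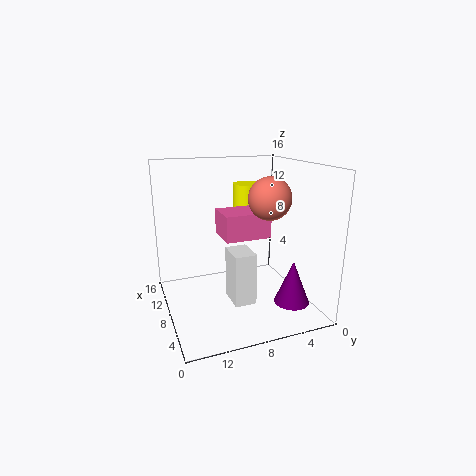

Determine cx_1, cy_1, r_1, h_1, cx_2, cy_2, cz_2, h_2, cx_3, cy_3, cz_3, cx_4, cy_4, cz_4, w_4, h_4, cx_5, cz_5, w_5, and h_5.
cx_1 = 5, cy_1 = 2.5, r_1 = 2, h_1 = 5, cx_2 = 8, cy_2 = 7, cz_2 = 11.5, h_2 = 2.5, cx_3 = 2.5, cy_3 = 7, cz_3 = 13.5, cx_4 = 6, cy_4 = 6.5, cz_4 = 0.5, w_4 = 3.5, h_4 = 6, cx_5 = 3, cz_5 = 9.5, w_5 = 3.5, h_5 = 2.5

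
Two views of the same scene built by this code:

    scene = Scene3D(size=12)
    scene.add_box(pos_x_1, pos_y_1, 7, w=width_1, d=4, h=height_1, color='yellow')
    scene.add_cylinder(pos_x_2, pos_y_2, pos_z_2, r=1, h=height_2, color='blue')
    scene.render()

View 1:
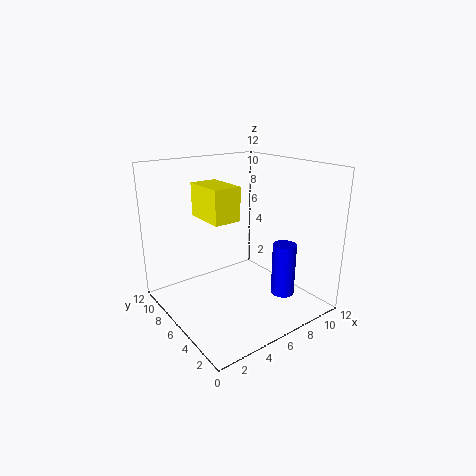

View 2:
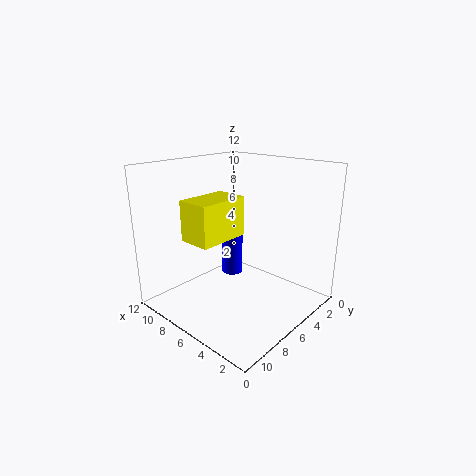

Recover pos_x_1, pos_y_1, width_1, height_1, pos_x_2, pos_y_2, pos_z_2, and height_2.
pos_x_1 = 4.5; pos_y_1 = 7; width_1 = 2.5; height_1 = 3; pos_x_2 = 9; pos_y_2 = 3.5; pos_z_2 = 1; height_2 = 4.5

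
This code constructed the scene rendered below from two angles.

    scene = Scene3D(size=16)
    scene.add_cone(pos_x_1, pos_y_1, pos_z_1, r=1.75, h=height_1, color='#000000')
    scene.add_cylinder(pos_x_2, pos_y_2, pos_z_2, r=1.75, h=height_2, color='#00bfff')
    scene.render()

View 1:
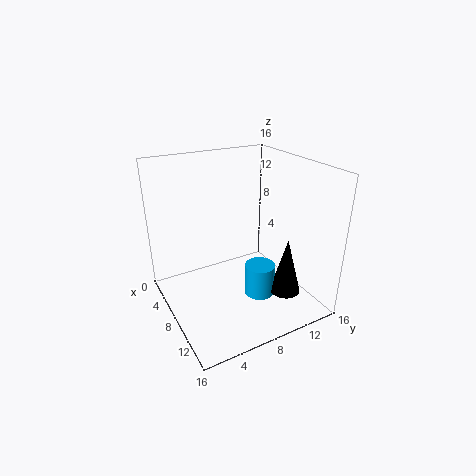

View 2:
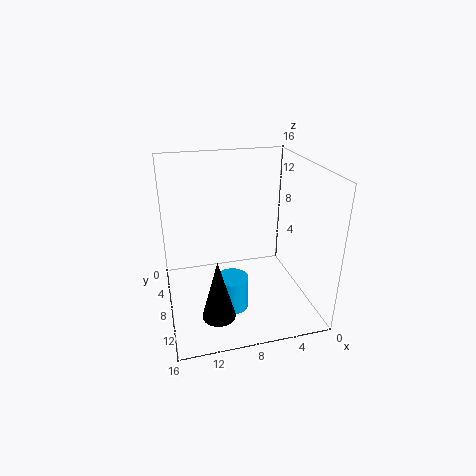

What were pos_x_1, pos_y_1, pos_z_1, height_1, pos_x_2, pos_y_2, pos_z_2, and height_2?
pos_x_1 = 11.25, pos_y_1 = 12.5, pos_z_1 = 1.5, height_1 = 6.5, pos_x_2 = 9.25, pos_y_2 = 10.25, pos_z_2 = 0.75, height_2 = 3.75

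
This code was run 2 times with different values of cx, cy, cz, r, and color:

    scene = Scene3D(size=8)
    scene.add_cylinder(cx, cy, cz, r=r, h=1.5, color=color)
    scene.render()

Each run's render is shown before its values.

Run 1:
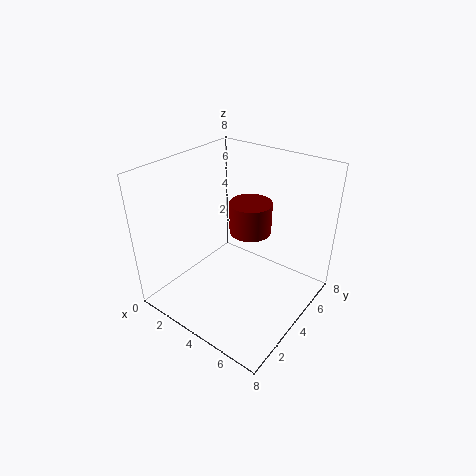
cx = 5.5, cy = 3, cz = 5.5, r = 1, color = 'maroon'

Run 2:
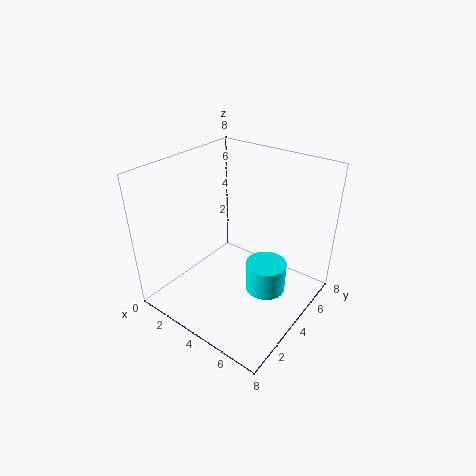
cx = 6.5, cy = 3, cz = 2.5, r = 1, color = 'cyan'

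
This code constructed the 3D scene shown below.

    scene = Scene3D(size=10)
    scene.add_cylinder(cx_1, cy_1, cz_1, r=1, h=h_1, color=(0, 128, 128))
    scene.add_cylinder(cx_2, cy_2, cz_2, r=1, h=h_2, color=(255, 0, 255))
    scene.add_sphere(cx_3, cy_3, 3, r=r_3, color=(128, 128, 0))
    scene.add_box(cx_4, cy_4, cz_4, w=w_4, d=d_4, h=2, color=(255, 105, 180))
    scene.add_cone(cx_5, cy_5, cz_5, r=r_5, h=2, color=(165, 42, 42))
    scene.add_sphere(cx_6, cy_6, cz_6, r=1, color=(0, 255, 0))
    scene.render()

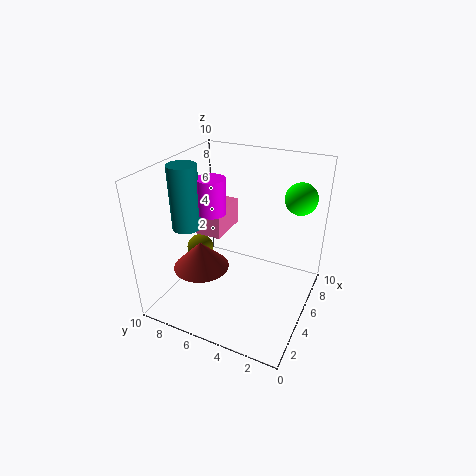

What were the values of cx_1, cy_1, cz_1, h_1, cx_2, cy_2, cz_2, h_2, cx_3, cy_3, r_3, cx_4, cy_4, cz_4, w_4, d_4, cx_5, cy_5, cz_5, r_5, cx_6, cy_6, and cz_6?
cx_1 = 4
cy_1 = 8.5
cz_1 = 5.5
h_1 = 4.5
cx_2 = 5
cy_2 = 7
cz_2 = 6.5
h_2 = 2.5
cx_3 = 5.5
cy_3 = 8.5
r_3 = 1
cx_4 = 5
cy_4 = 6.5
cz_4 = 4.5
w_4 = 3
d_4 = 2
cx_5 = 4
cy_5 = 7.5
cz_5 = 2.5
r_5 = 2
cx_6 = 5.5
cy_6 = 1
cz_6 = 8.5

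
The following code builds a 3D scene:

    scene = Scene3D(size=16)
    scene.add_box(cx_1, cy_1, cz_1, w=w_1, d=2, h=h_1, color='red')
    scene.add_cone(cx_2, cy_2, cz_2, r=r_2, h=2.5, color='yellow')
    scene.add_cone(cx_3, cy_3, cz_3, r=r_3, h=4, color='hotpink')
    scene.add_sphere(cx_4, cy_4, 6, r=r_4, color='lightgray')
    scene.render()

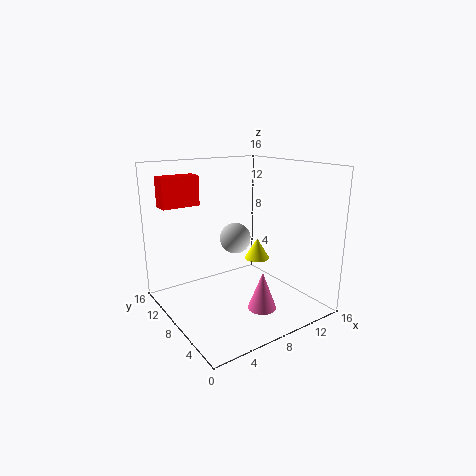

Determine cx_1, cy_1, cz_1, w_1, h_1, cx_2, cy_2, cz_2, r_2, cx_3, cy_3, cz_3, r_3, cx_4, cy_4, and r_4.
cx_1 = 1.5; cy_1 = 13; cz_1 = 11; w_1 = 4.5; h_1 = 3.5; cx_2 = 11.5; cy_2 = 9; cz_2 = 4.5; r_2 = 1.5; cx_3 = 8; cy_3 = 3.5; cz_3 = 1.5; r_3 = 1.5; cx_4 = 11; cy_4 = 13; r_4 = 2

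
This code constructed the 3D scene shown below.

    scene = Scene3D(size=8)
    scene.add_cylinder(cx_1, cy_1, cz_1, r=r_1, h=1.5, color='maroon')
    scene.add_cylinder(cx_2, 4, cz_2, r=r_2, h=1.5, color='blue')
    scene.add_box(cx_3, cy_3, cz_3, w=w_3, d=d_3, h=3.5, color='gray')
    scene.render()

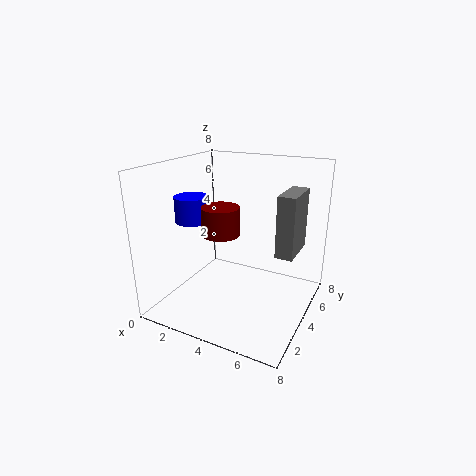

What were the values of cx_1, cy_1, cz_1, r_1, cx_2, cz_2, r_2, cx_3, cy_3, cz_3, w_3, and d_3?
cx_1 = 3.5, cy_1 = 3, cz_1 = 4.5, r_1 = 1, cx_2 = 1, cz_2 = 4.5, r_2 = 1, cx_3 = 6, cy_3 = 4.5, cz_3 = 3, w_3 = 1, d_3 = 2.5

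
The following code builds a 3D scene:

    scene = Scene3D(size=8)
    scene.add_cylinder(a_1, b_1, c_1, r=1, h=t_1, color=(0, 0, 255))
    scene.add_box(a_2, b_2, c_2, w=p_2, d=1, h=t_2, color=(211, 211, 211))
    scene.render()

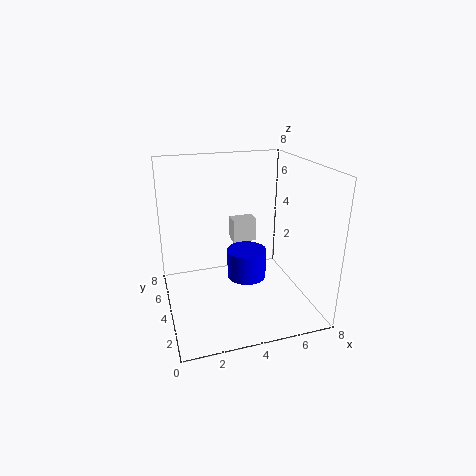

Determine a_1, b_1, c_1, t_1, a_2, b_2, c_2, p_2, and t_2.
a_1 = 4; b_1 = 2.5; c_1 = 2.5; t_1 = 1.5; a_2 = 4.5; b_2 = 6.5; c_2 = 2.5; p_2 = 1.5; t_2 = 1.5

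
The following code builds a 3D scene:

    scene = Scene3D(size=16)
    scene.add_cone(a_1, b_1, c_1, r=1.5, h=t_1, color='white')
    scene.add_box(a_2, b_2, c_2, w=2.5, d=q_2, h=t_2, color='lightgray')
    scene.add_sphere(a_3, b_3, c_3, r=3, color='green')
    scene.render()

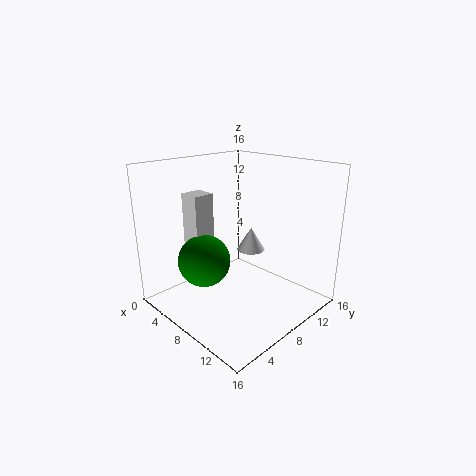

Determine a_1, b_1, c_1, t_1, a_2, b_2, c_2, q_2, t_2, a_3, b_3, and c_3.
a_1 = 9.5
b_1 = 8.5
c_1 = 7
t_1 = 2.5
a_2 = 2
b_2 = 5
c_2 = 5.5
q_2 = 2.5
t_2 = 7
a_3 = 5
b_3 = 5.5
c_3 = 5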